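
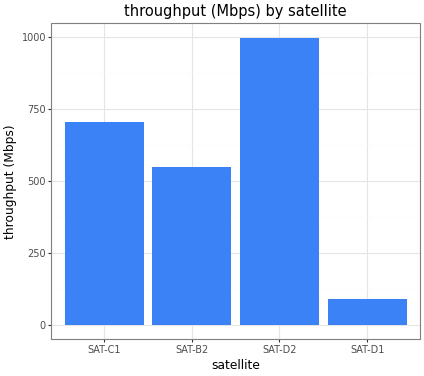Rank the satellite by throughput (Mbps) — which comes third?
SAT-B2

Top 4: SAT-D2 ≈ 1000, SAT-C1 ≈ 700, SAT-B2 ≈ 500, SAT-D1 ≈ 100.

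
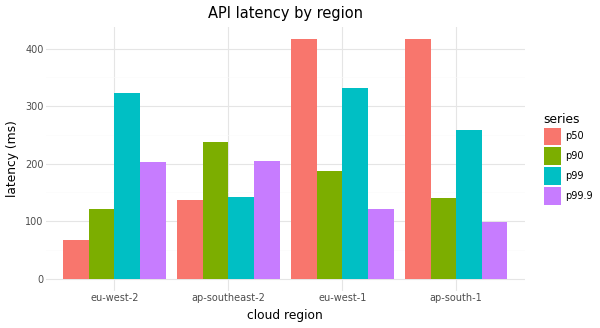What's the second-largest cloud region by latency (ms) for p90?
eu-west-1

Top 3 for p90: ap-southeast-2 ≈ 250, eu-west-1 ≈ 200, ap-south-1 ≈ 150.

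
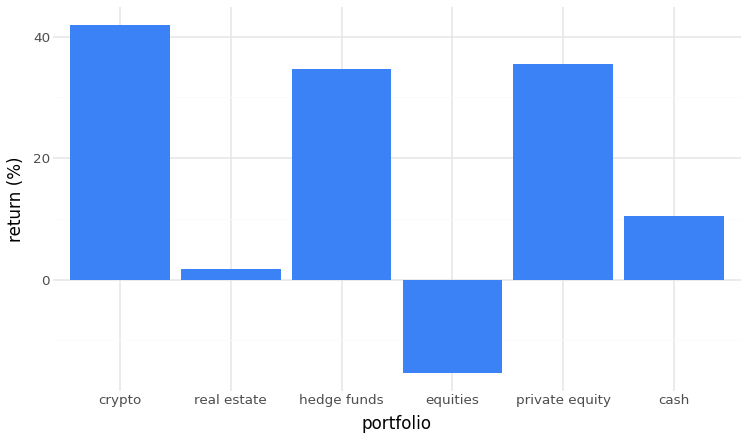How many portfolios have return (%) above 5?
4

Above 5: crypto, hedge funds, private equity, cash.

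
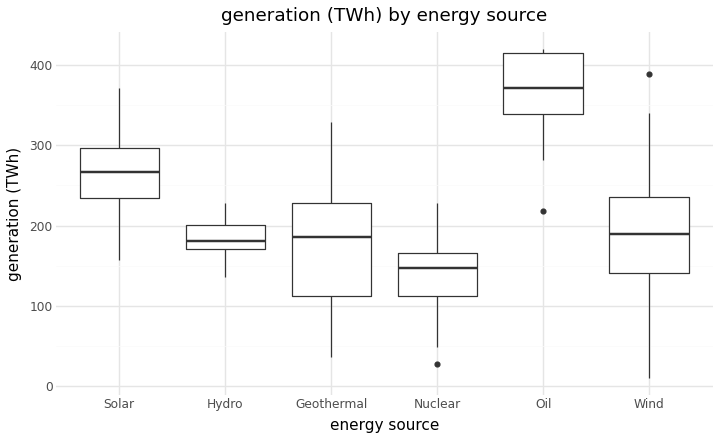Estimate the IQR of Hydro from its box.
≈ 25

Q3 ≈ 200, Q1 ≈ 175; IQR ≈ 25.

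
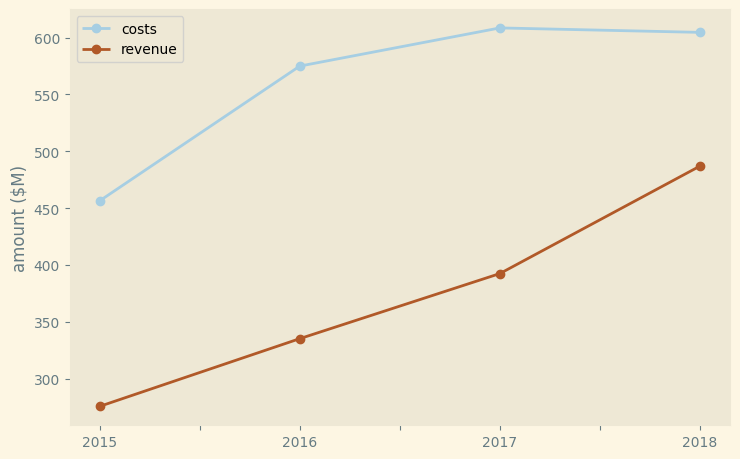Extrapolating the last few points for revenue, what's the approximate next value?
Last three: 350, 400, 500 → slope ≈ 75/step → next ≈ 575.

≈ 575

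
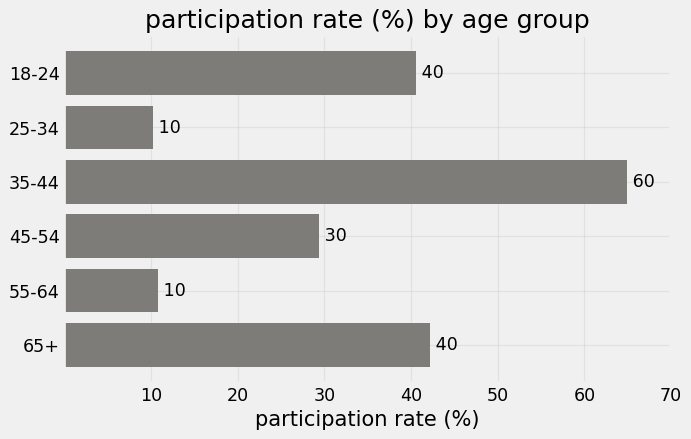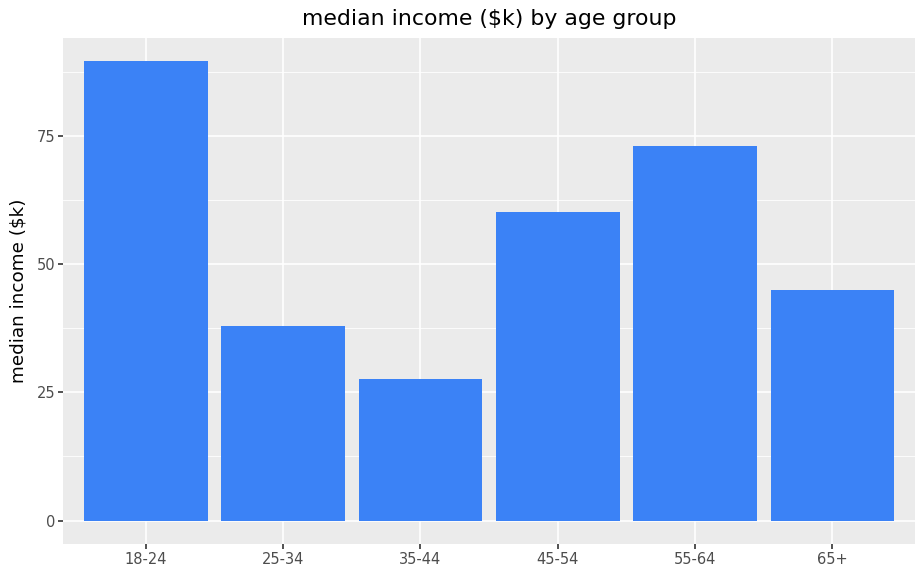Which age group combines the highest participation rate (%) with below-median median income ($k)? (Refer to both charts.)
35-44

Chart 2 median median income ($k) ≈ 50; below-median age groups: 25-34, 35-44, 65+. Among those, 35-44 has the highest participation rate (%) (≈ 60).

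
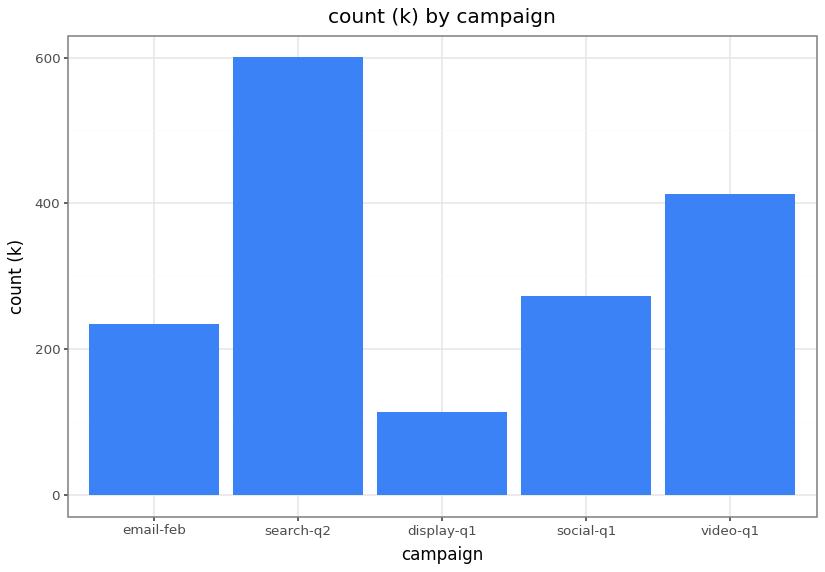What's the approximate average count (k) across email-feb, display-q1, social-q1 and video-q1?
≈ 250

(200 + 100 + 300 + 400) / 4 ≈ 250.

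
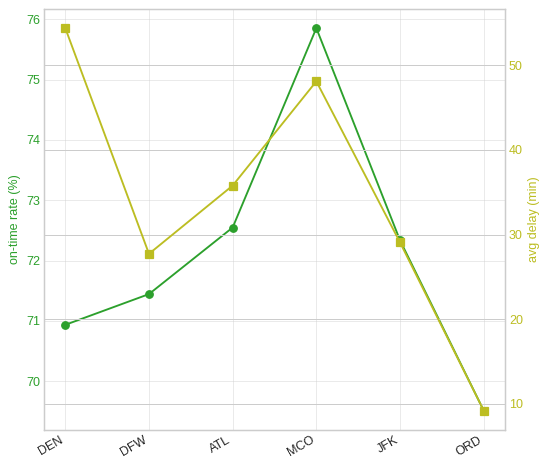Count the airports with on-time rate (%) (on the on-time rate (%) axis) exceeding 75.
1

Above 75: MCO.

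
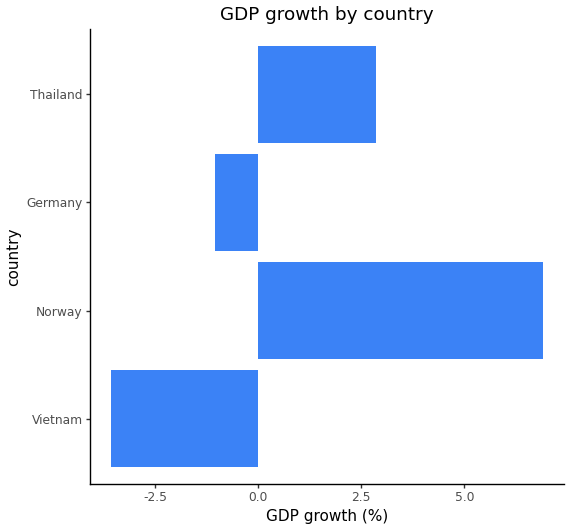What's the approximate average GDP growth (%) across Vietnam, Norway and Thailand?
≈ 2

(-4 + 7 + 3) / 3 ≈ 2.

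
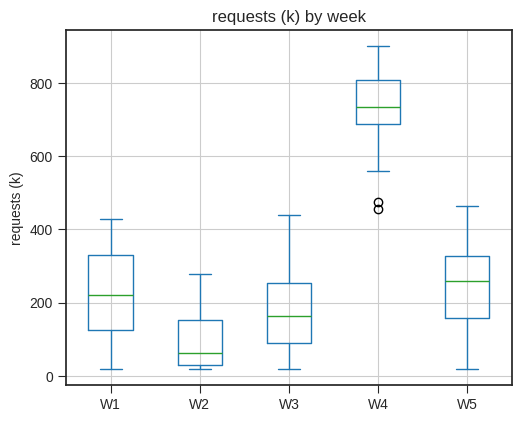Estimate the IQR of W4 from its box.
≈ 100

Q3 ≈ 800, Q1 ≈ 700; IQR ≈ 100.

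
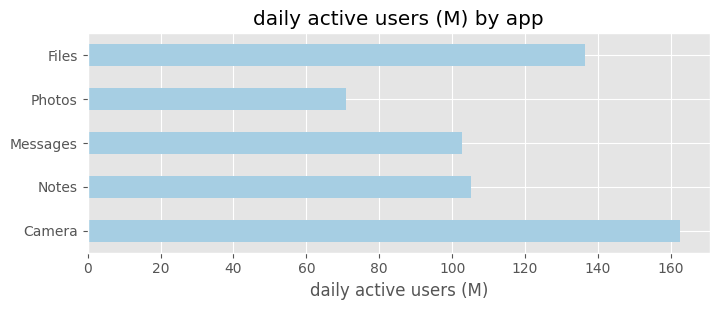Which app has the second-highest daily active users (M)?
Files

Top 3: Camera ≈ 160, Files ≈ 140, Notes ≈ 100.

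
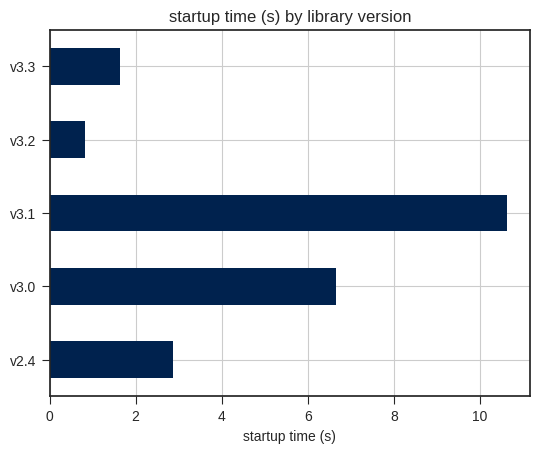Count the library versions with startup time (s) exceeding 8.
1

Above 8: v3.1.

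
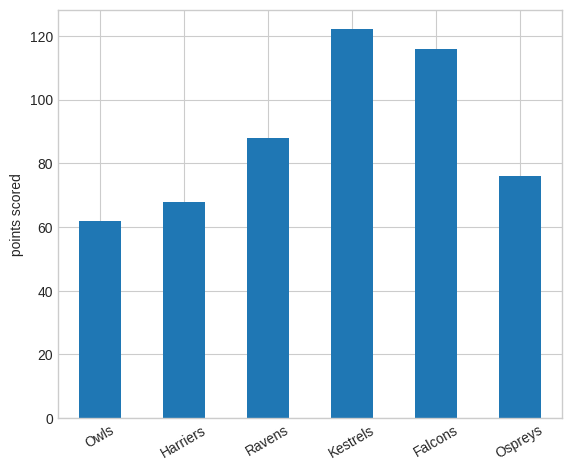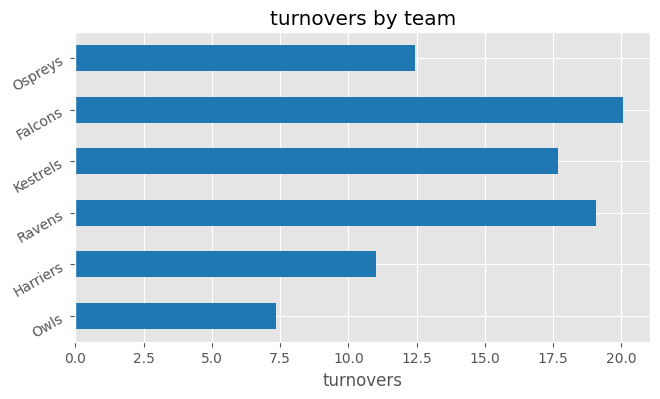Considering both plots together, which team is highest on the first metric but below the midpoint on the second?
Chart 2 median turnovers ≈ 16; below-median teams: Owls, Harriers, Ospreys. Among those, Ospreys has the highest points scored (≈ 80).

Ospreys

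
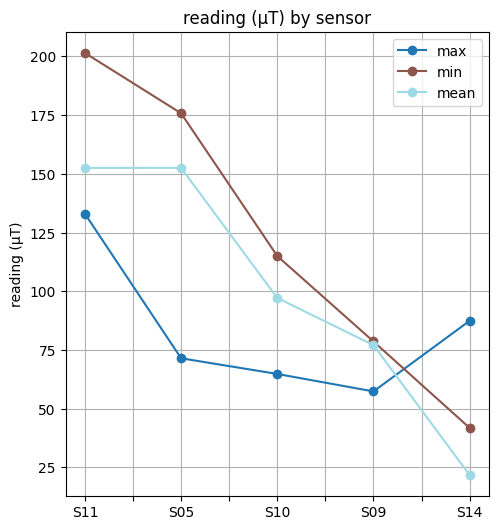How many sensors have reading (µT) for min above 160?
2

Above 160: S11, S05.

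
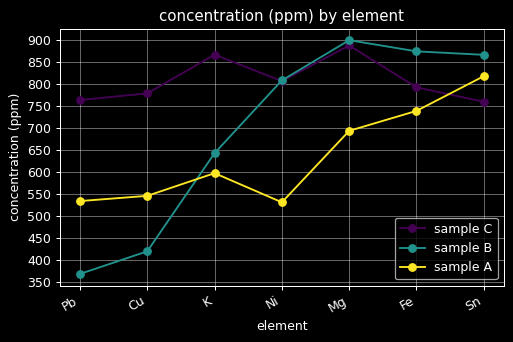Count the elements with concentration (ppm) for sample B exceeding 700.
Above 700: Ni, Mg, Fe, Sn.

4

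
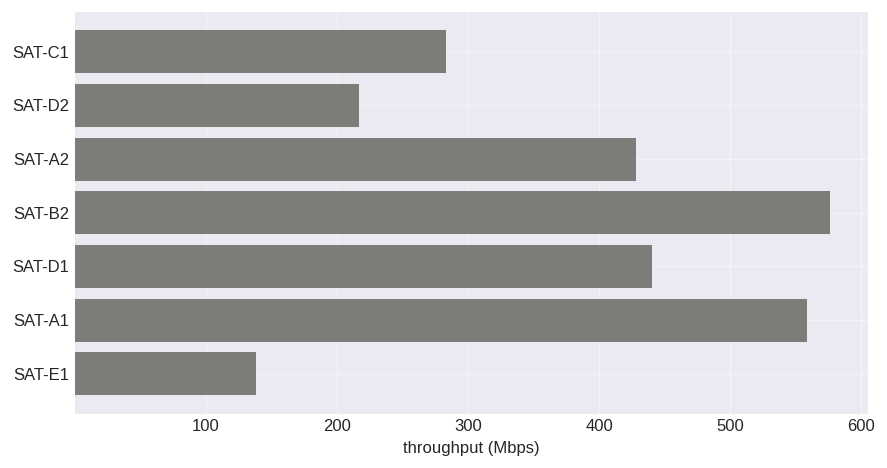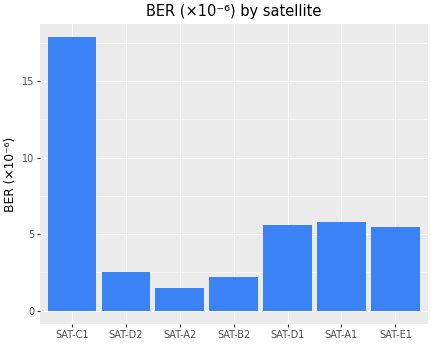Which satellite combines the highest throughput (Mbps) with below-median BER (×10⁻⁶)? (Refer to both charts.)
SAT-B2

Chart 2 median BER (×10⁻⁶) ≈ 6; below-median satellites: SAT-D2, SAT-A2, SAT-B2. Among those, SAT-B2 has the highest throughput (Mbps) (≈ 600).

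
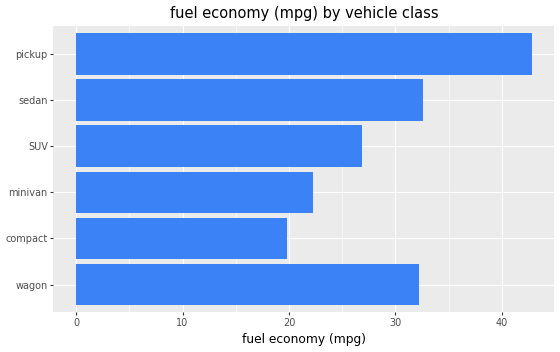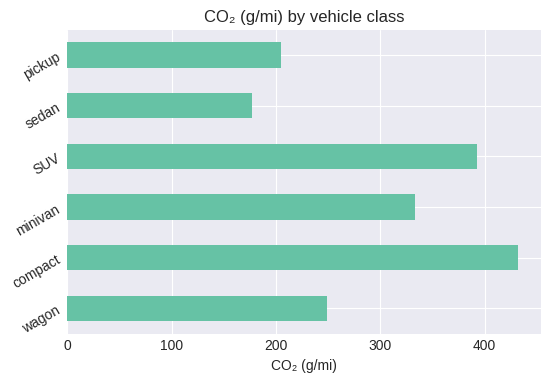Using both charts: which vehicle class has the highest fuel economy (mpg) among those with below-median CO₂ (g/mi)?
pickup

Chart 2 median CO₂ (g/mi) ≈ 300; below-median vehicle classes: wagon, sedan, pickup. Among those, pickup has the highest fuel economy (mpg) (≈ 45).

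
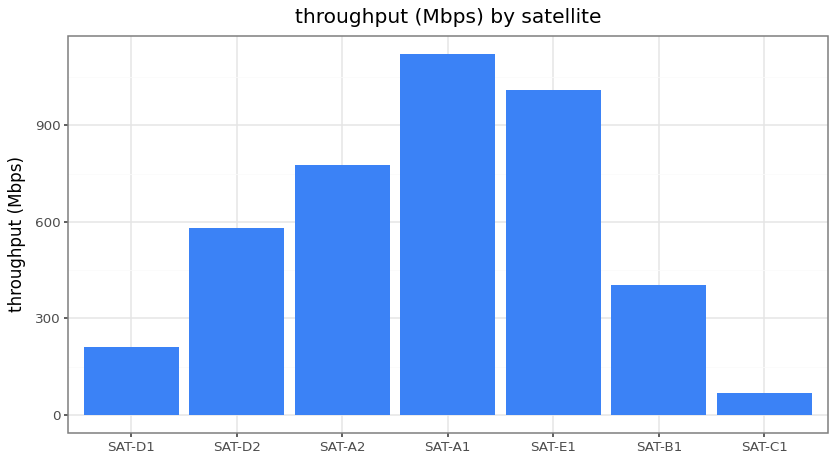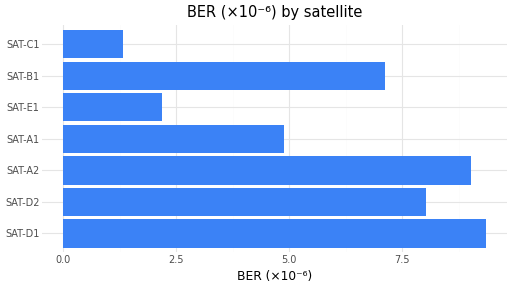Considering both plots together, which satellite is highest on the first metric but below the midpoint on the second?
Chart 2 median BER (×10⁻⁶) ≈ 7; below-median satellites: SAT-A1, SAT-E1, SAT-C1. Among those, SAT-A1 has the highest throughput (Mbps) (≈ 1200).

SAT-A1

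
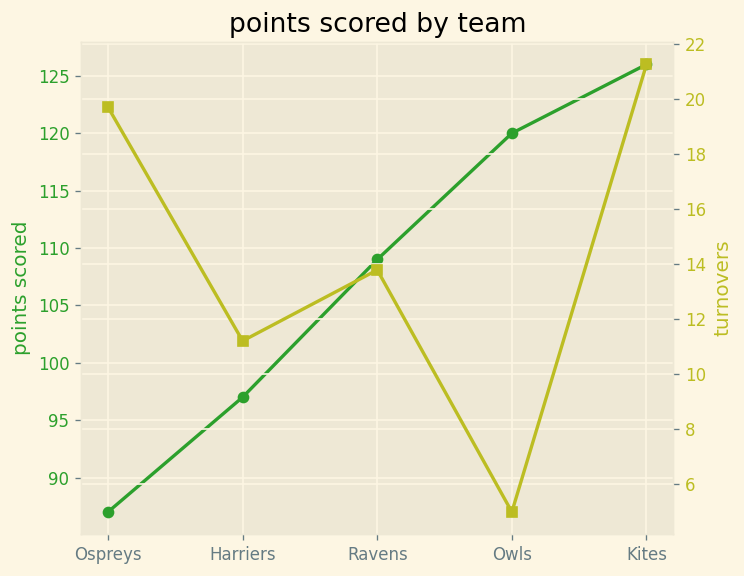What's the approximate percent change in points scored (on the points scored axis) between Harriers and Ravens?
≈ +15.8%

Harriers ≈ 95, Ravens ≈ 110; (110 − 95) / 95 ≈ +15.8%.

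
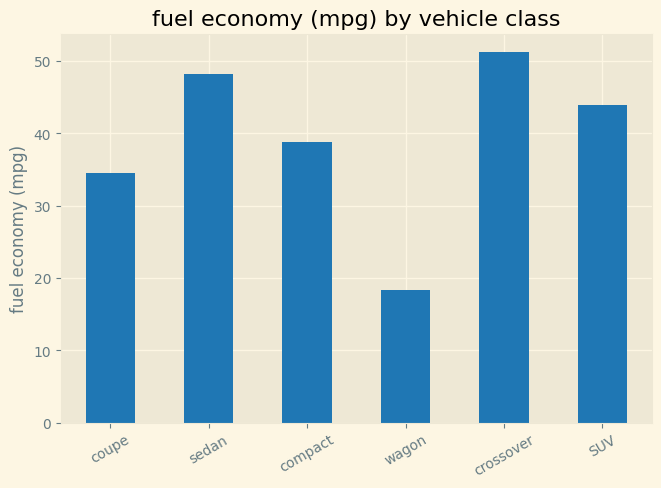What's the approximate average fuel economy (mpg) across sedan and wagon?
≈ 35

(50 + 20) / 2 ≈ 35.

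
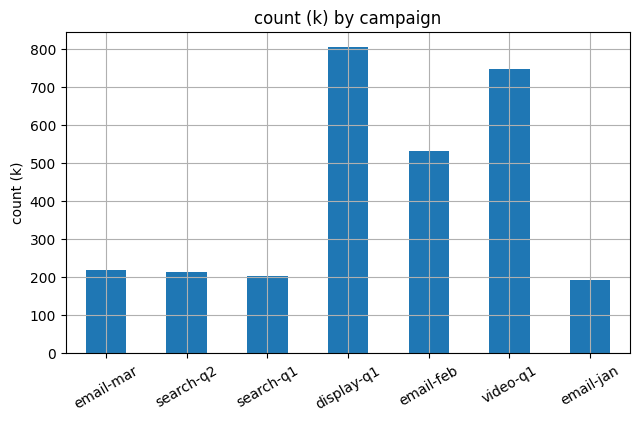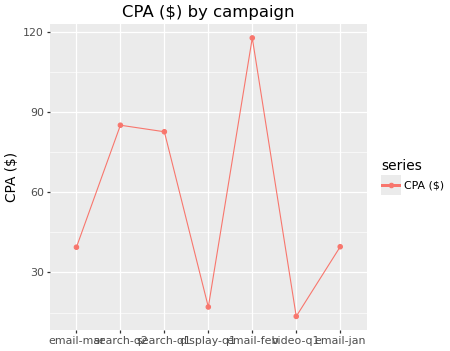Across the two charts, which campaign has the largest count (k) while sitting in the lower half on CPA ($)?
display-q1

Chart 2 median CPA ($) ≈ 40; below-median campaigns: email-mar, display-q1, video-q1. Among those, display-q1 has the highest count (k) (≈ 800).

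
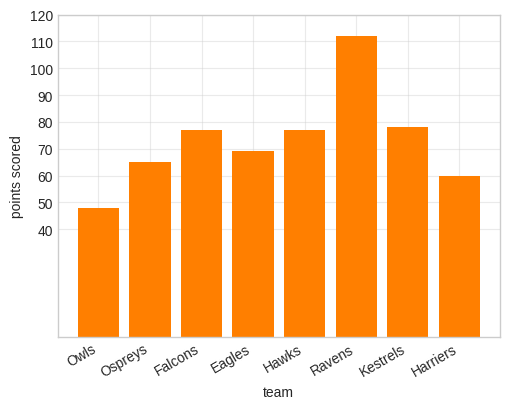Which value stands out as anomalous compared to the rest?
Ravens

Ravens ≈ 110; the rest sit between ≈ 50 and ≈ 80.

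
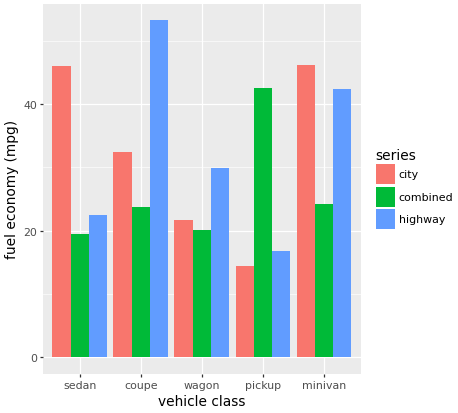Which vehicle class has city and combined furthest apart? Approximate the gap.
pickup, ≈ 30 mpg

pickup: city ≈ 15, combined ≈ 45 → gap ≈ 30. Next-largest (sedan) is only ≈ 25.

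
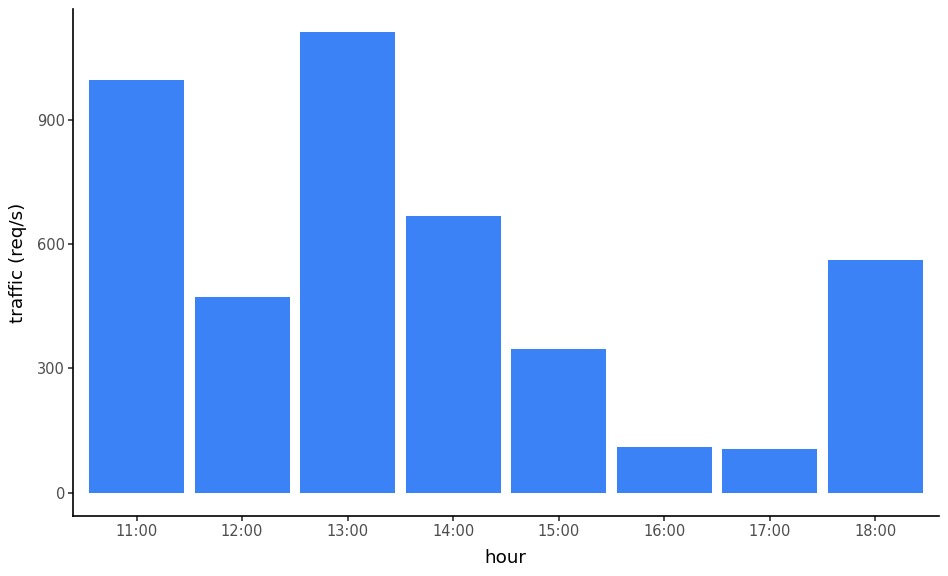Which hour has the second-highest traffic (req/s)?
Top 3: 13:00 ≈ 1100, 11:00 ≈ 1000, 14:00 ≈ 700.

11:00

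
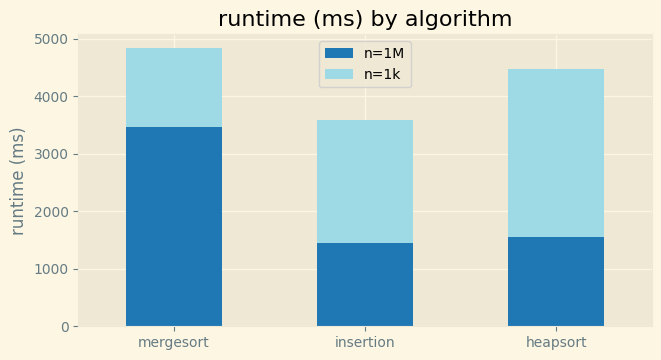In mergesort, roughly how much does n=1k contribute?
n=1k top ≈ 5000, bottom ≈ 3500; segment ≈ 1500.

≈ 1500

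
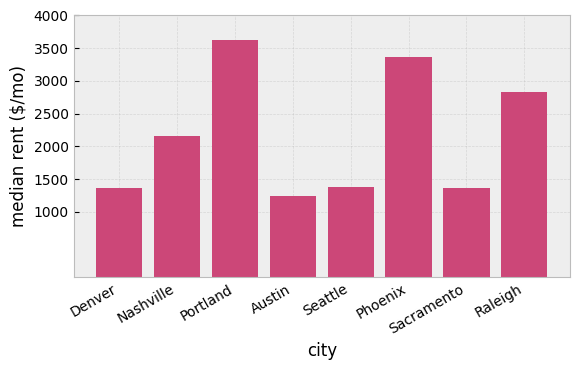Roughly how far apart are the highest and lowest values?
Max Portland ≈ 3500, min Austin ≈ 1000; range ≈ 2500.

≈ 2500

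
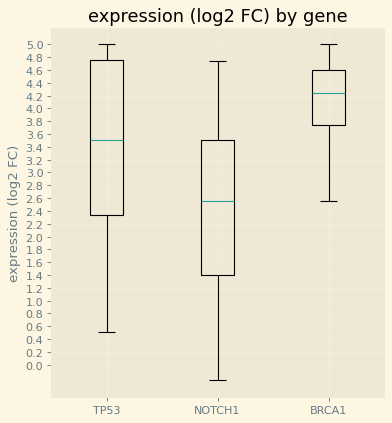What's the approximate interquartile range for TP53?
Q3 ≈ 4.8, Q1 ≈ 2.4; IQR ≈ 2.4.

≈ 2.4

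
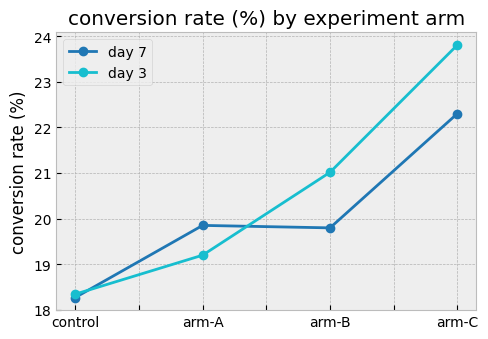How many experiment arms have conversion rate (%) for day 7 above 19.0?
Above 19.0: arm-A, arm-B, arm-C.

3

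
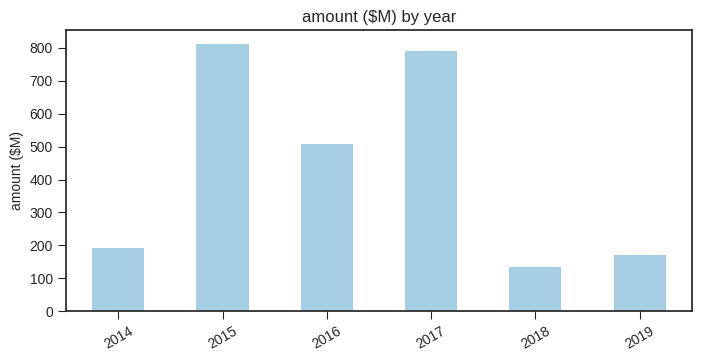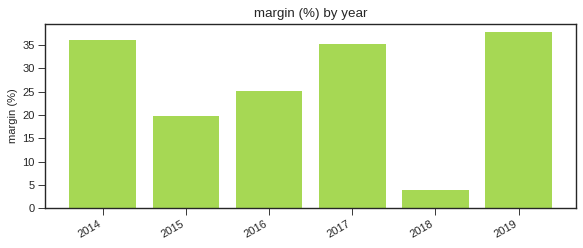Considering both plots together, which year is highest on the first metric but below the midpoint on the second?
Chart 2 median margin (%) ≈ 30; below-median years: 2015, 2016, 2018. Among those, 2015 has the highest amount ($M) (≈ 800).

2015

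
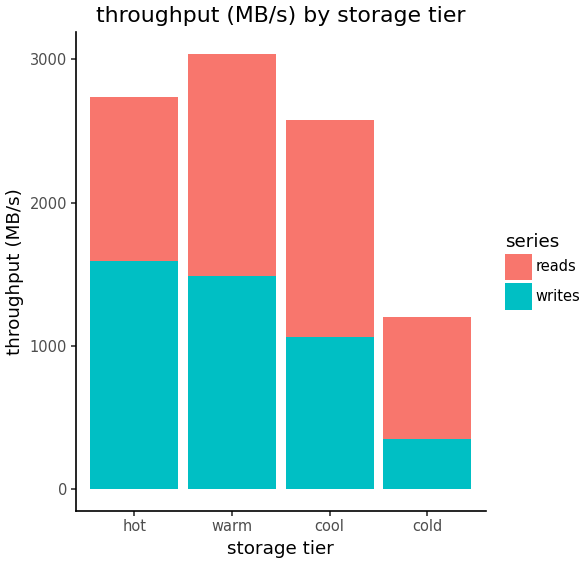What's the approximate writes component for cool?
writes top ≈ 1000, bottom ≈ 0; segment ≈ 1000.

≈ 1000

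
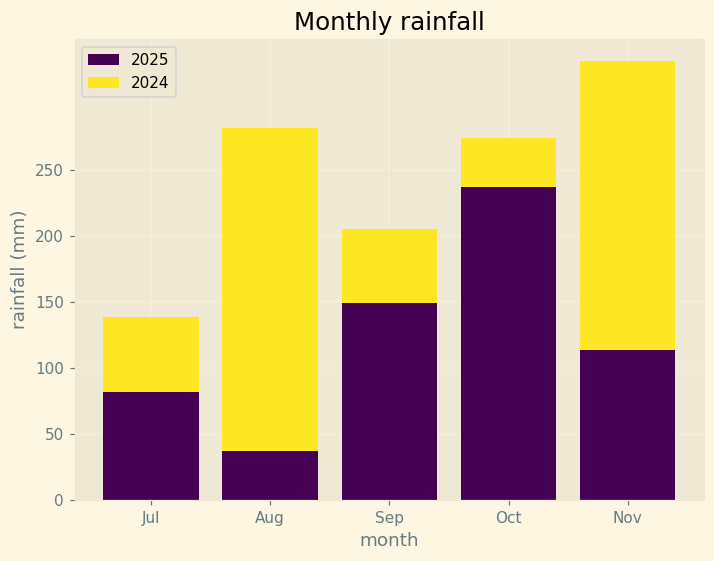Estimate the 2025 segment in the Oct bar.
≈ 250

2025 top ≈ 250, bottom ≈ 0; segment ≈ 250.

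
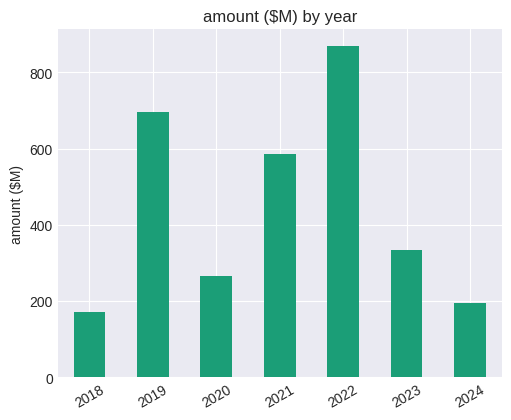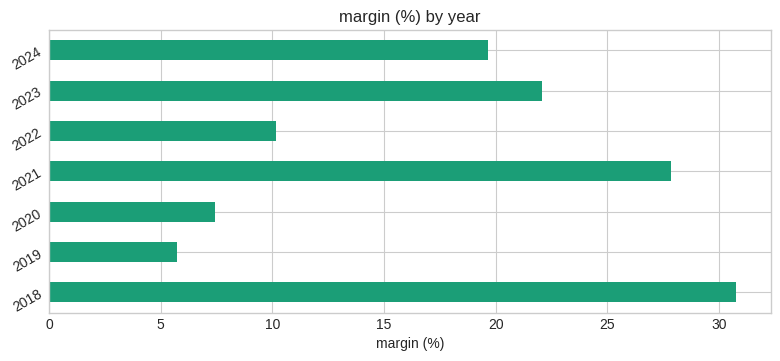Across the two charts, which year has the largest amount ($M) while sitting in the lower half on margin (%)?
Chart 2 median margin (%) ≈ 20; below-median years: 2019, 2020, 2022. Among those, 2022 has the highest amount ($M) (≈ 900).

2022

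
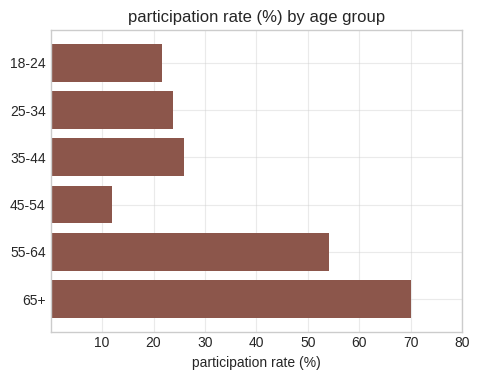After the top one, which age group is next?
Top 3: 65+ ≈ 70, 55-64 ≈ 50, 35-44 ≈ 30.

55-64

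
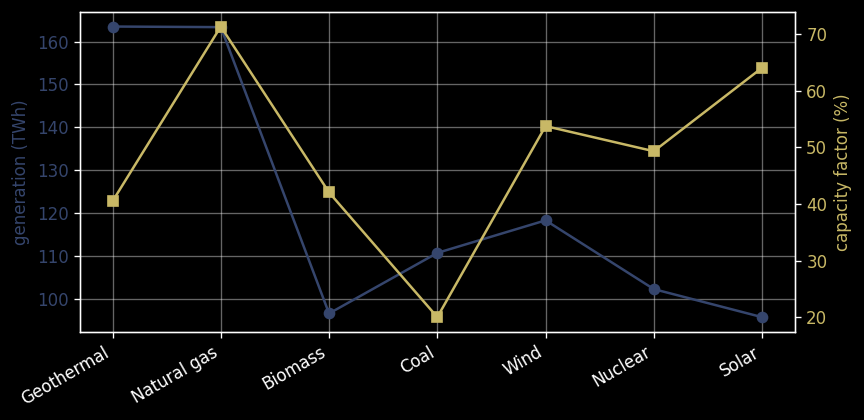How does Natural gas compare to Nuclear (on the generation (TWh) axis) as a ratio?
≈ 1.6×

Natural gas ≈ 160, Nuclear ≈ 100; 160/100 ≈ 1.6.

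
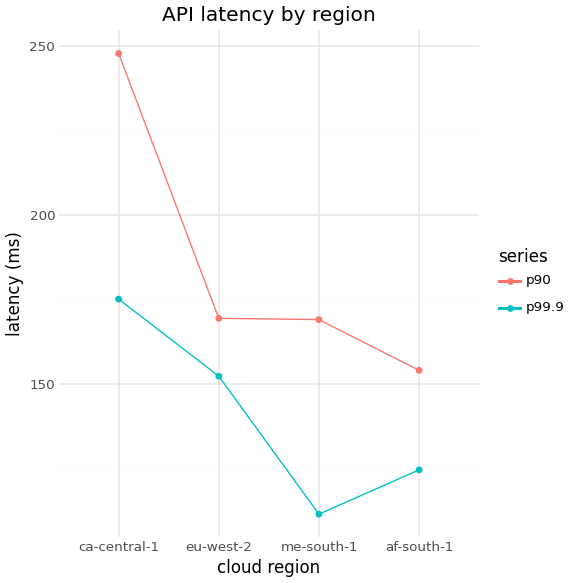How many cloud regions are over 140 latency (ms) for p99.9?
Above 140: ca-central-1, eu-west-2.

2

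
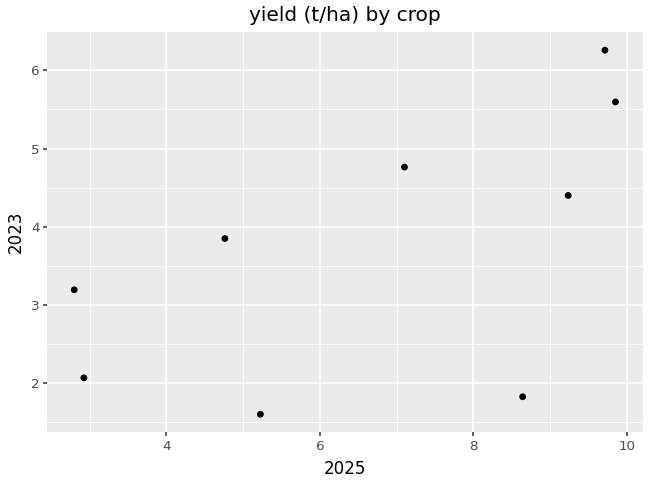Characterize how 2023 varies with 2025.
Points are positively correlated; moderate (|r| ≈ 0.6).

positive, moderate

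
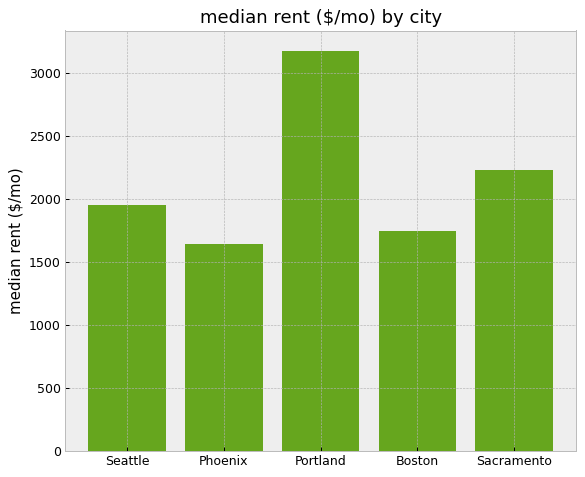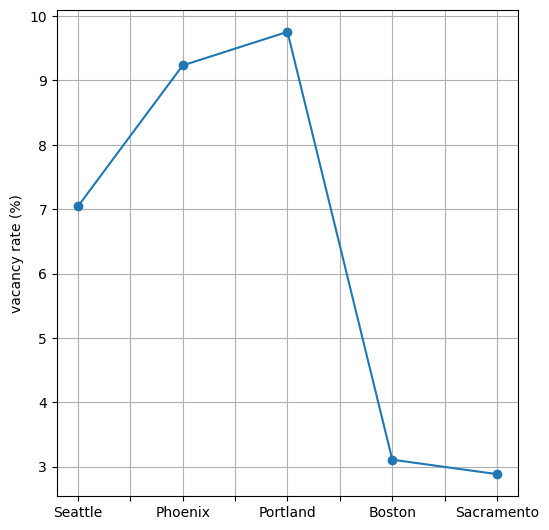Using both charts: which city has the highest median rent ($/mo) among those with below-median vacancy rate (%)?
Chart 2 median vacancy rate (%) ≈ 7; below-median cities: Boston, Sacramento. Among those, Sacramento has the highest median rent ($/mo) (≈ 2000).

Sacramento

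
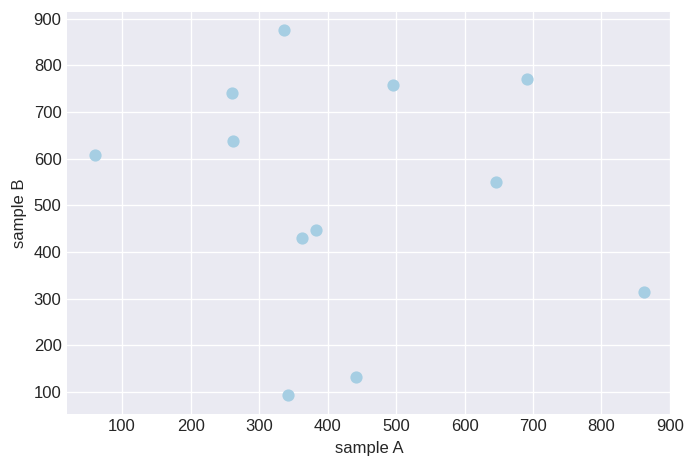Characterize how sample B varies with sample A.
no clear correlation

Points are roughly uncorrelated; weak (|r| ≈ 0.1).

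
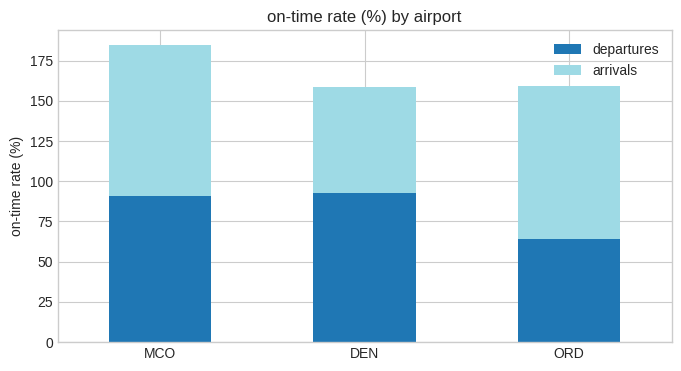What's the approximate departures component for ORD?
departures top ≈ 60, bottom ≈ 0; segment ≈ 60.

≈ 60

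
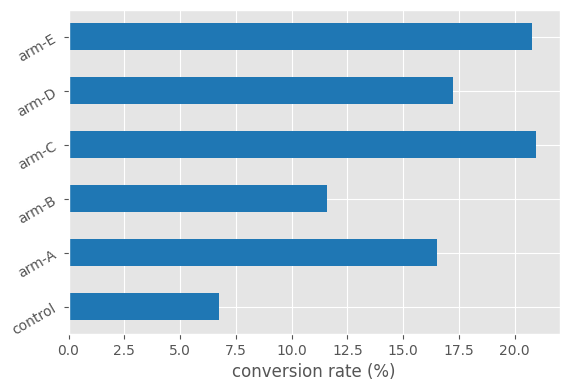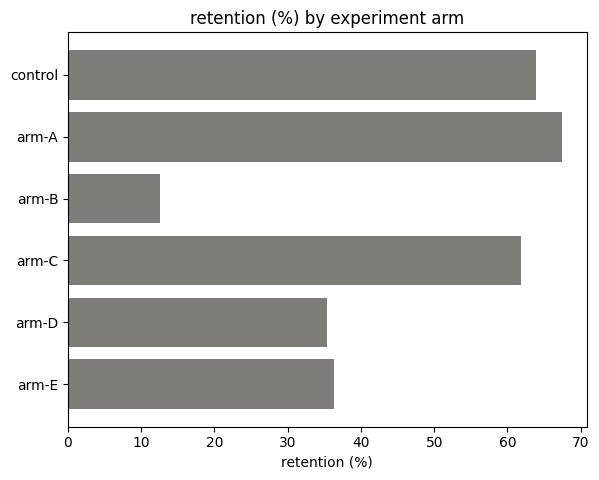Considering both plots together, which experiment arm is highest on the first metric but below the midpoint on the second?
Chart 2 median retention (%) ≈ 50; below-median experiment arms: arm-B, arm-D, arm-E. Among those, arm-E has the highest conversion rate (%) (≈ 20).

arm-E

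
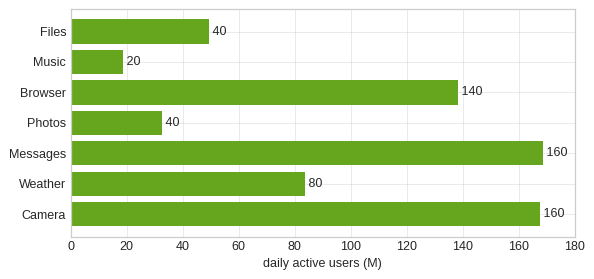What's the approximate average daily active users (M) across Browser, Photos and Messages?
(140 + 40 + 160) / 3 ≈ 113.

≈ 113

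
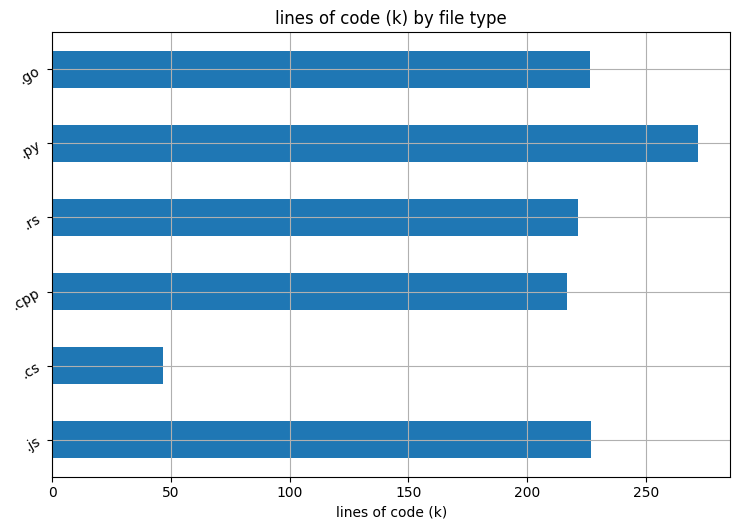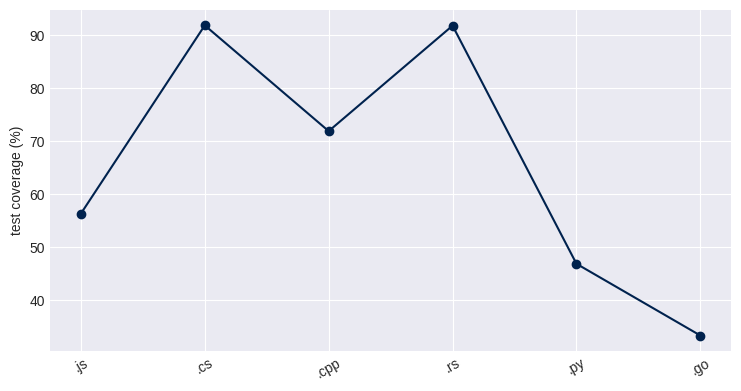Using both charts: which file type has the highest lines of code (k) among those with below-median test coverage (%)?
Chart 2 median test coverage (%) ≈ 60; below-median file types: .js, .py, .go. Among those, .py has the highest lines of code (k) (≈ 275).

.py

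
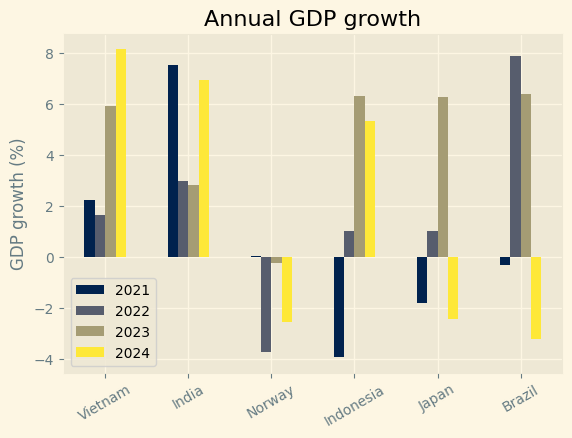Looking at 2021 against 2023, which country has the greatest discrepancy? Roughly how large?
Indonesia: 2021 ≈ -4, 2023 ≈ 6 → gap ≈ 10. Next-largest (Japan) is only ≈ 8.

Indonesia, ≈ 10 %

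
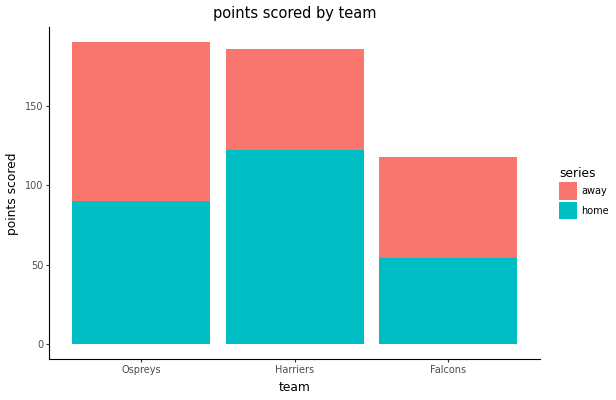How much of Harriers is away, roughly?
away top ≈ 180, bottom ≈ 120; segment ≈ 60.

≈ 60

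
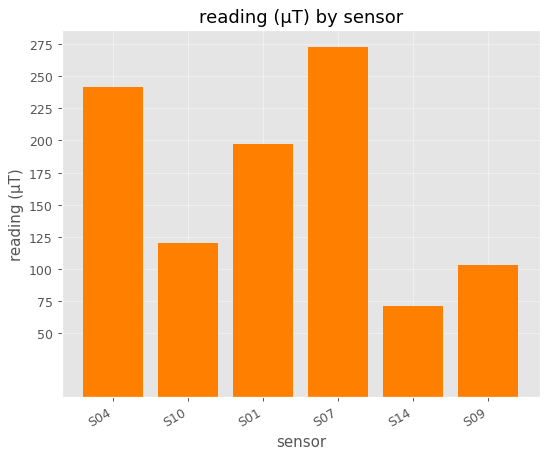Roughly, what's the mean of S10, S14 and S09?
≈ 100

(125 + 75 + 100) / 3 ≈ 100.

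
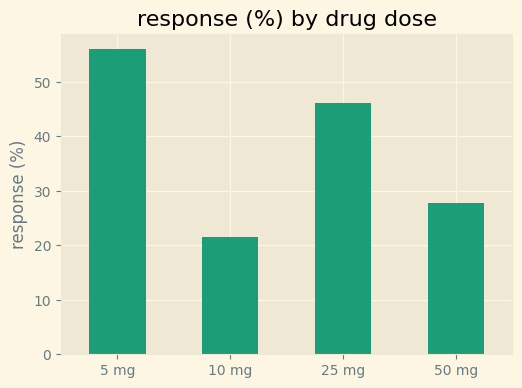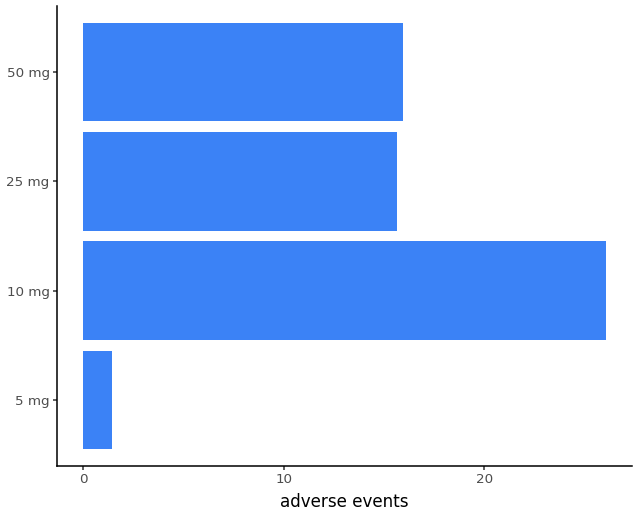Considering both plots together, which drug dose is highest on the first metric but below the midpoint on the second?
5 mg

Chart 2 median adverse events ≈ 15; below-median drug doses: 5 mg, 25 mg. Among those, 5 mg has the highest response (%) (≈ 60).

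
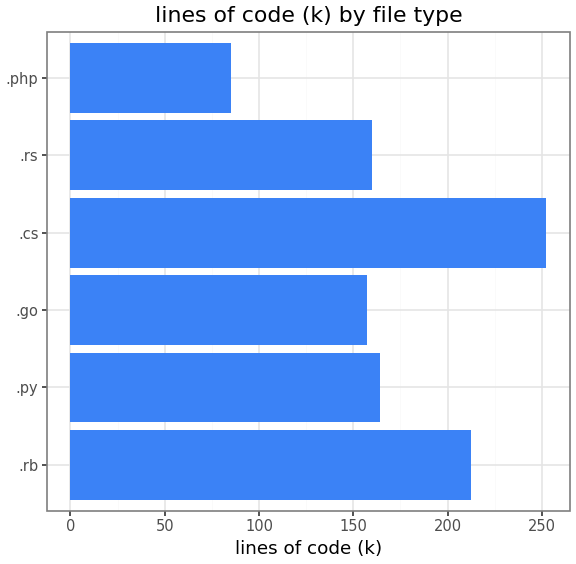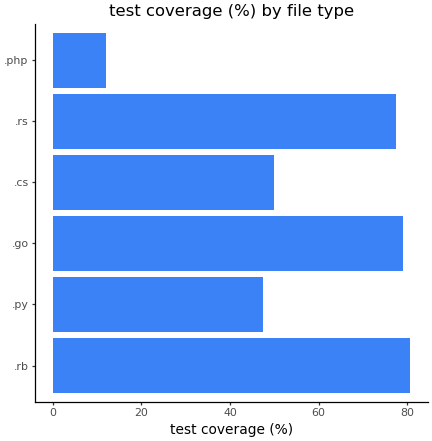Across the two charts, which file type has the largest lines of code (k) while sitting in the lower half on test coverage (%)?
Chart 2 median test coverage (%) ≈ 60; below-median file types: .py, .cs, .php. Among those, .cs has the highest lines of code (k) (≈ 250).

.cs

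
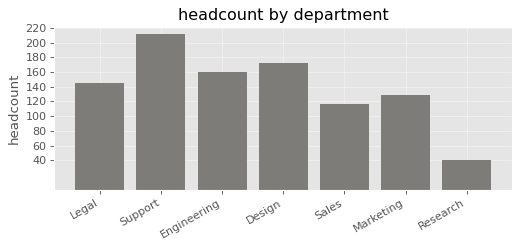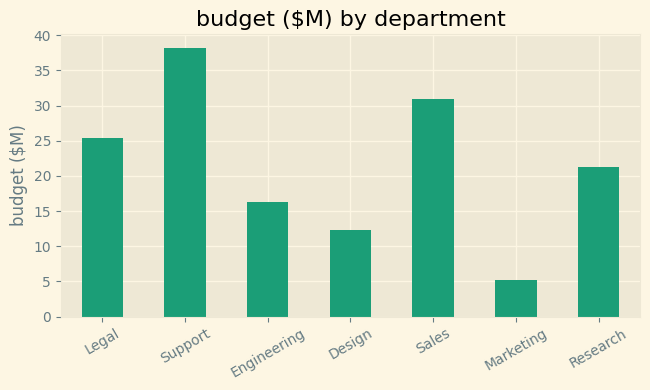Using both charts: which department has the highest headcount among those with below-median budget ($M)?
Design

Chart 2 median budget ($M) ≈ 20; below-median departments: Engineering, Design, Marketing. Among those, Design has the highest headcount (≈ 180).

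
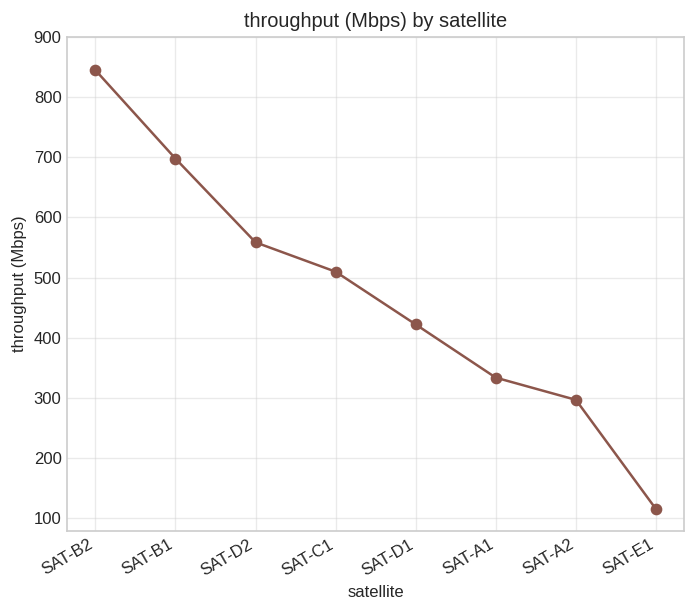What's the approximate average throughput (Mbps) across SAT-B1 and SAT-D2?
(700 + 600) / 2 ≈ 650.

≈ 650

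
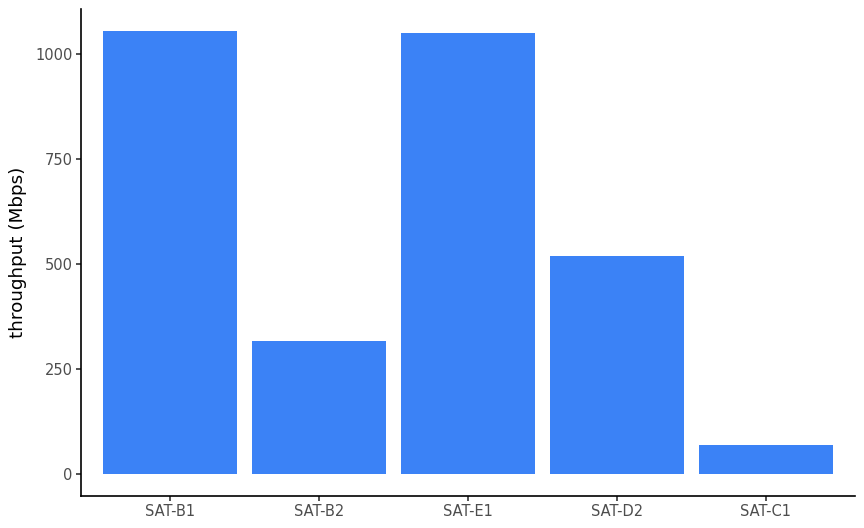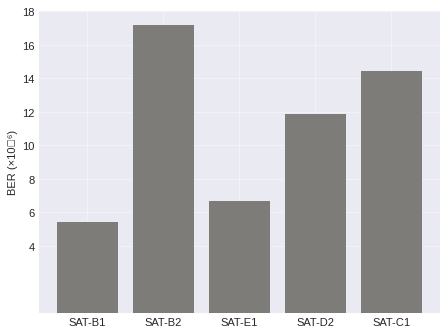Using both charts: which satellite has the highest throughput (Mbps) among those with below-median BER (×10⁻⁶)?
SAT-B1

Chart 2 median BER (×10⁻⁶) ≈ 12; below-median satellites: SAT-B1, SAT-E1. Among those, SAT-B1 has the highest throughput (Mbps) (≈ 1100).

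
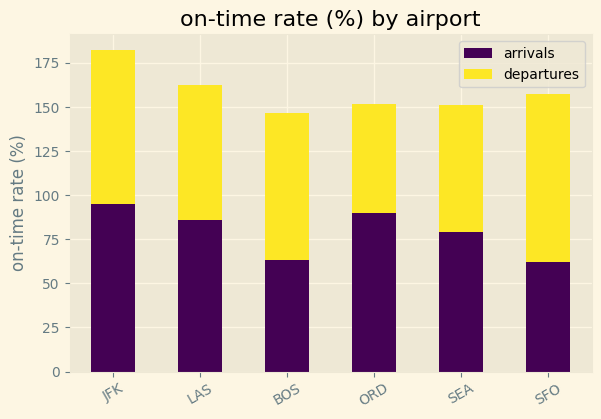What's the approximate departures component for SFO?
≈ 100

departures top ≈ 160, bottom ≈ 60; segment ≈ 100.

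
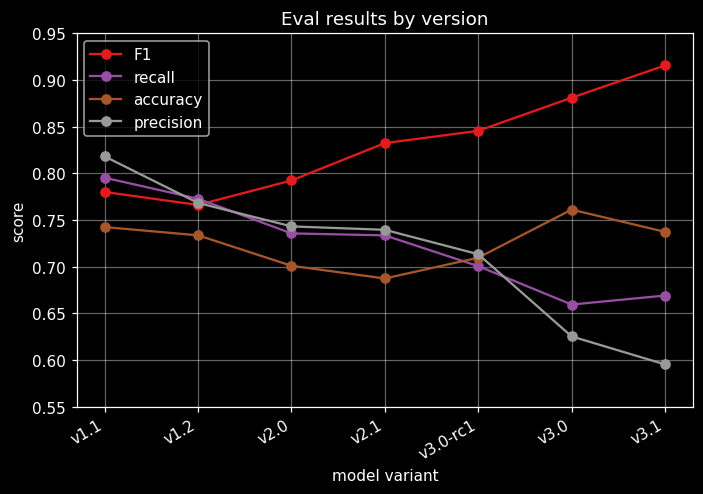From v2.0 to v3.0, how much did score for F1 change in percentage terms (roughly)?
v2.0 ≈ 0.80, v3.0 ≈ 0.90; (0.90 − 0.80) / 0.80 ≈ +12.5%.

≈ +12.5%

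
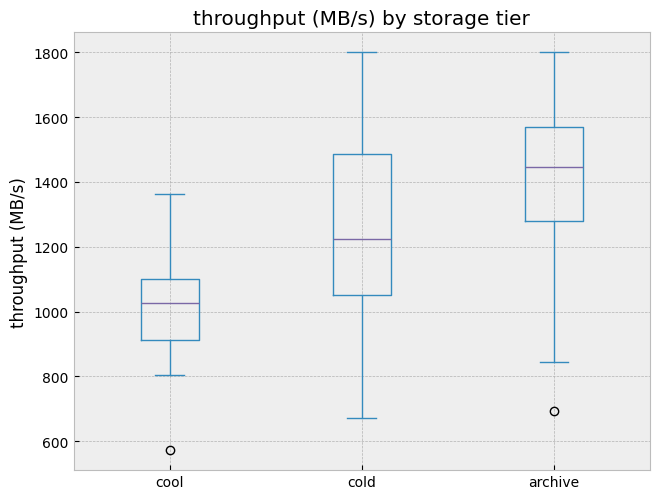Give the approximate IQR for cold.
Q3 ≈ 1500, Q1 ≈ 1050; IQR ≈ 450.

≈ 450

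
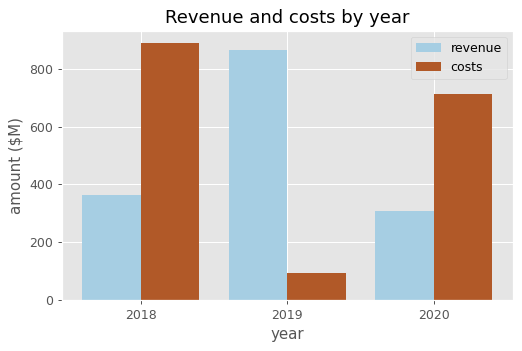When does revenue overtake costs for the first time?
2018: revenue ≈ 400 vs costs ≈ 900 (not yet); 2019: revenue ≈ 900 vs costs ≈ 100 (first crossover).

2019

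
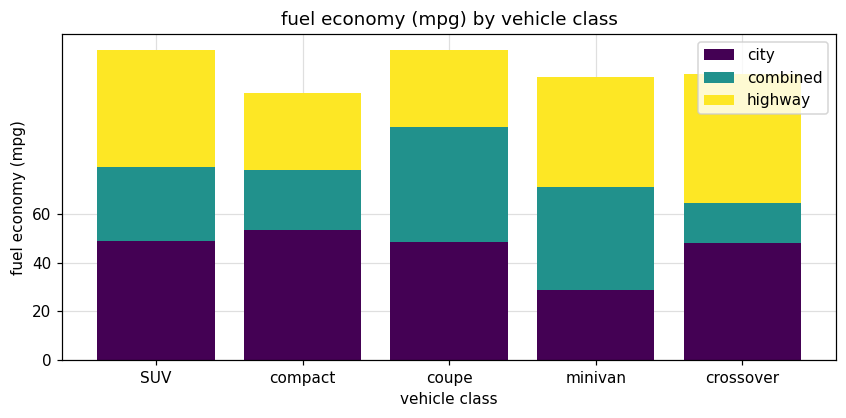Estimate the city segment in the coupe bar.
≈ 40

city top ≈ 40, bottom ≈ 0; segment ≈ 40.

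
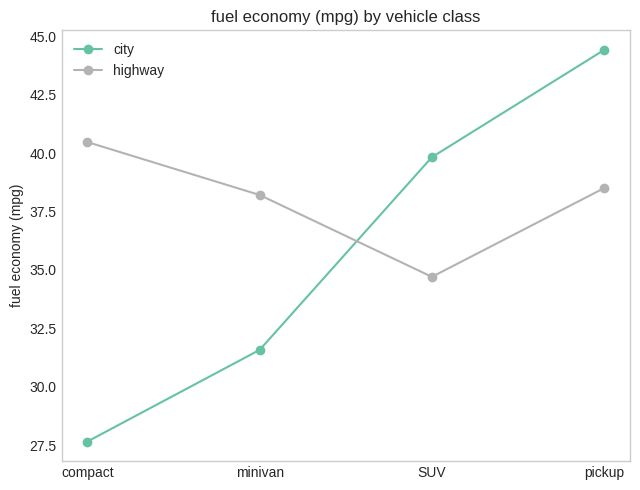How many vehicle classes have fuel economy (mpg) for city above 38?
Above 38: SUV, pickup.

2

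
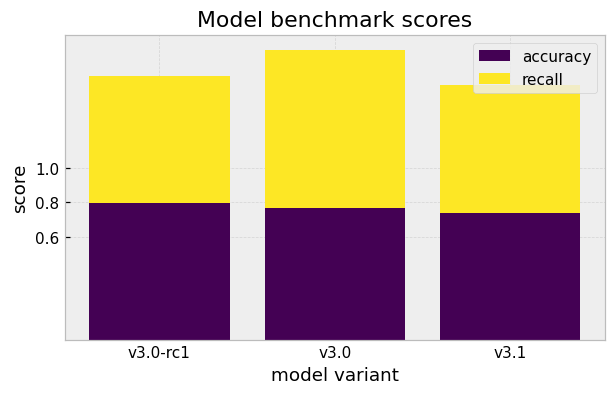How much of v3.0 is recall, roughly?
≈ 0.8

recall top ≈ 1.6, bottom ≈ 0.8; segment ≈ 0.8.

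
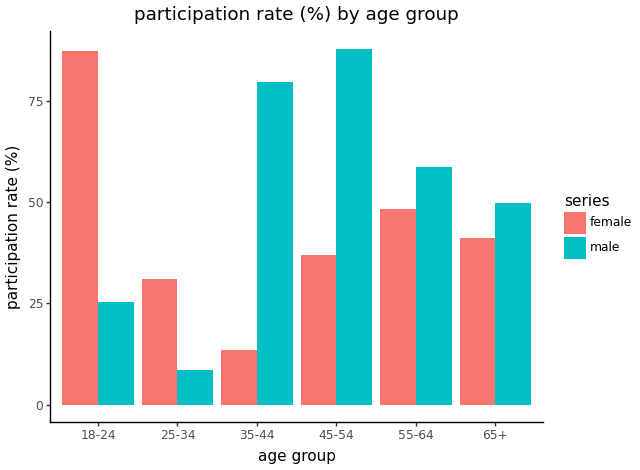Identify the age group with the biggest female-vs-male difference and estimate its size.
35-44, ≈ 70 %

35-44: female ≈ 10, male ≈ 80 → gap ≈ 70. Next-largest (18-24) is only ≈ 60.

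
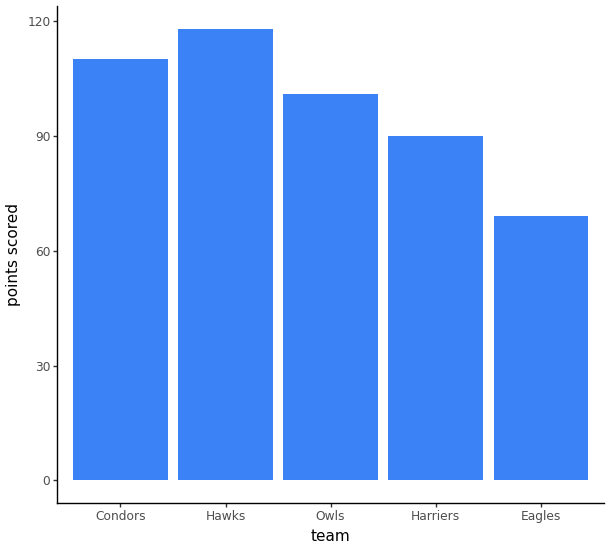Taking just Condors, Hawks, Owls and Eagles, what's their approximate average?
≈ 100

(110 + 120 + 100 + 70) / 4 ≈ 100.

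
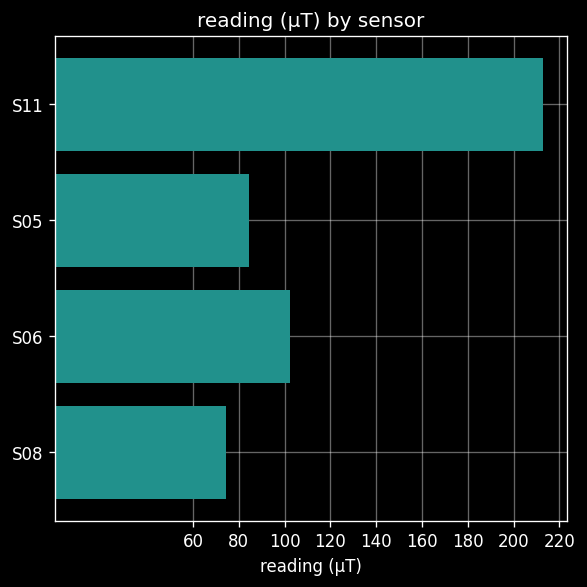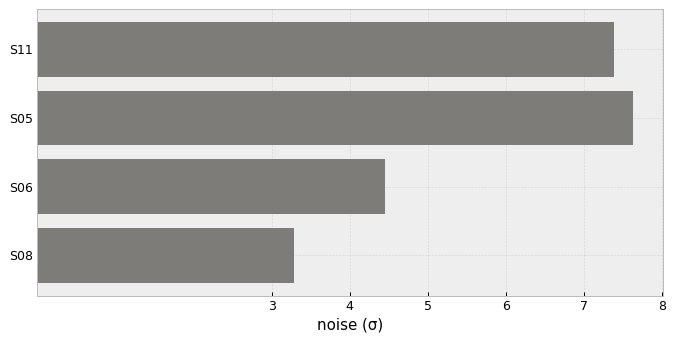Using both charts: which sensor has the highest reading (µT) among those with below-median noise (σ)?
Chart 2 median noise (σ) ≈ 6; below-median sensors: S06, S08. Among those, S06 has the highest reading (µT) (≈ 100).

S06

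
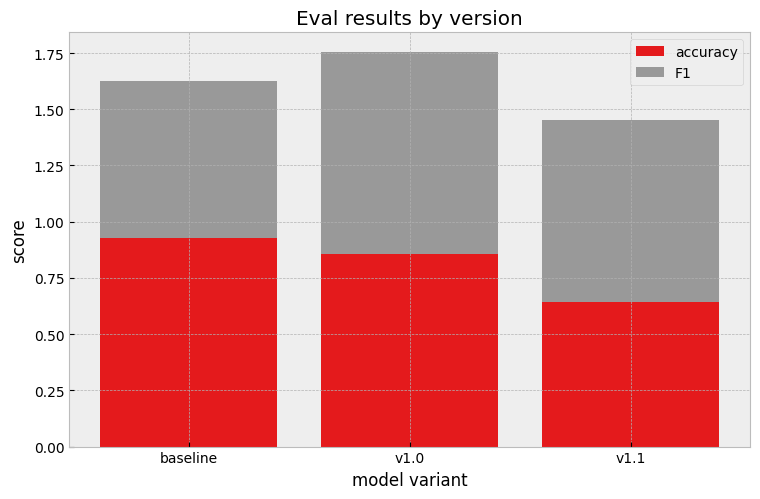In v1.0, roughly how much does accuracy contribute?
≈ 0.8

accuracy top ≈ 0.8, bottom ≈ 0.0; segment ≈ 0.8.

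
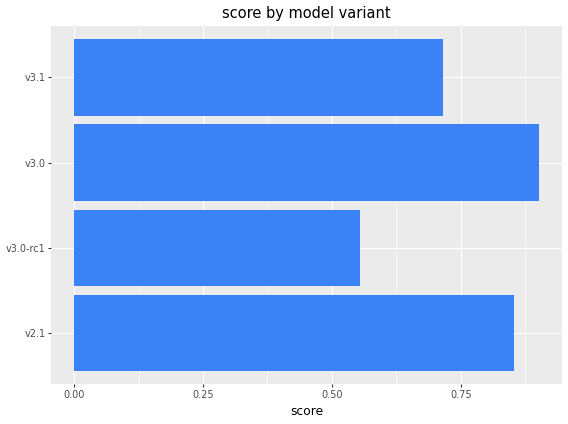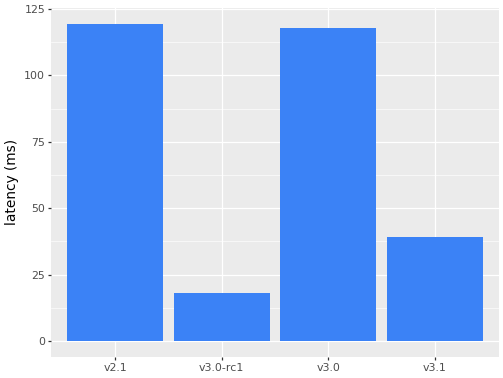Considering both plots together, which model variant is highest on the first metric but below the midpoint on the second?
v3.1

Chart 2 median latency (ms) ≈ 80; below-median model variants: v3.0-rc1, v3.1. Among those, v3.1 has the highest score (≈ 0.7).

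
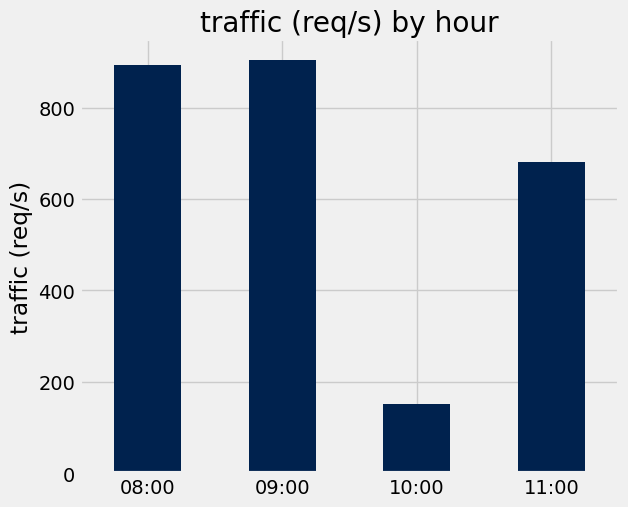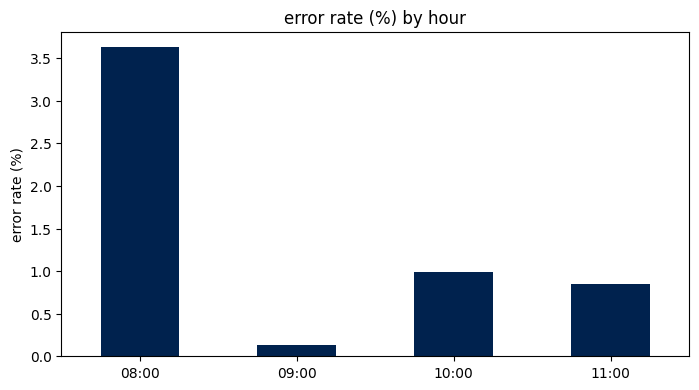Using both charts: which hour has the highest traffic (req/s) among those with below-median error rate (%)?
09:00

Chart 2 median error rate (%) ≈ 1; below-median hours: 09:00, 11:00. Among those, 09:00 has the highest traffic (req/s) (≈ 900).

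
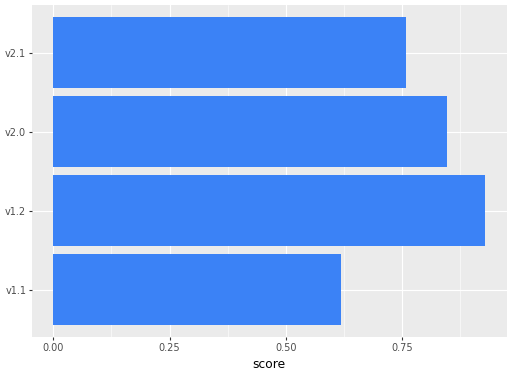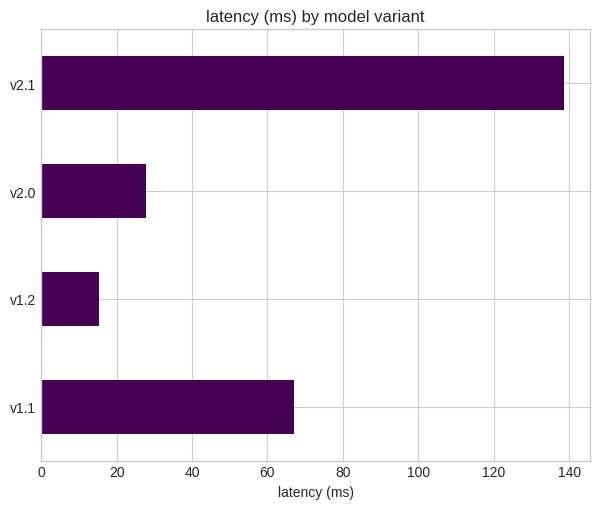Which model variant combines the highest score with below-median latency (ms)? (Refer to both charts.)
v1.2

Chart 2 median latency (ms) ≈ 40; below-median model variants: v1.2, v2.0. Among those, v1.2 has the highest score (≈ 0.9).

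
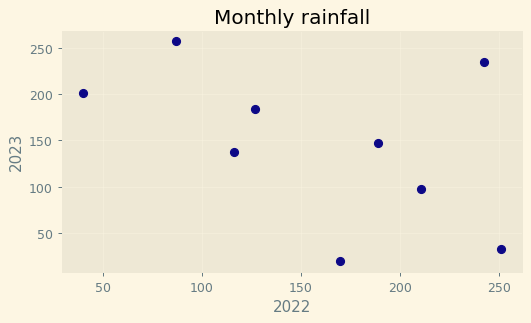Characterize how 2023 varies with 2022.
Points are negatively correlated; moderate (|r| ≈ 0.5).

negative, moderate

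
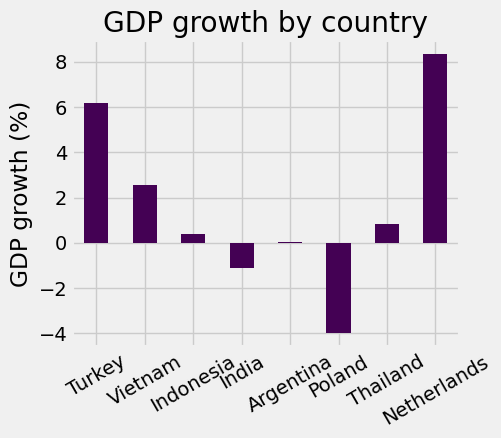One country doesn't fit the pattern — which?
Netherlands

Netherlands ≈ 8; the rest sit between ≈ -4 and ≈ 6.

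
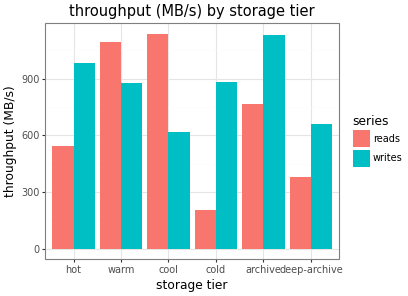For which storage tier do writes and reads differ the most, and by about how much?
cold: writes ≈ 900, reads ≈ 200 → gap ≈ 700. Next-largest (cool) is only ≈ 500.

cold, ≈ 700 MB/s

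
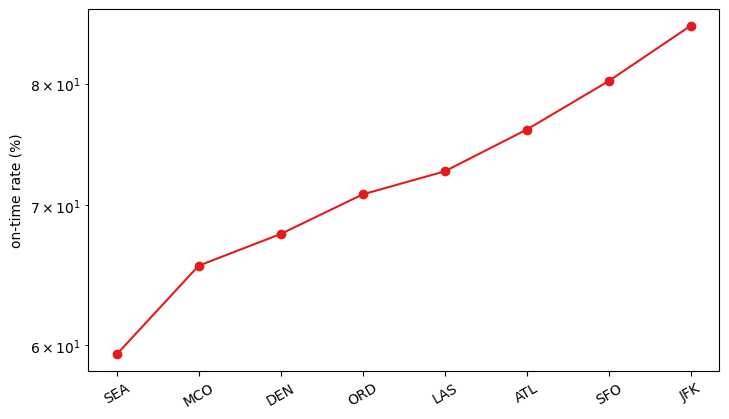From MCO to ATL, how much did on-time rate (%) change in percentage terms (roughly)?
MCO ≈ 65, ATL ≈ 75; (75 − 65) / 65 ≈ +15.4%.

≈ +15.4%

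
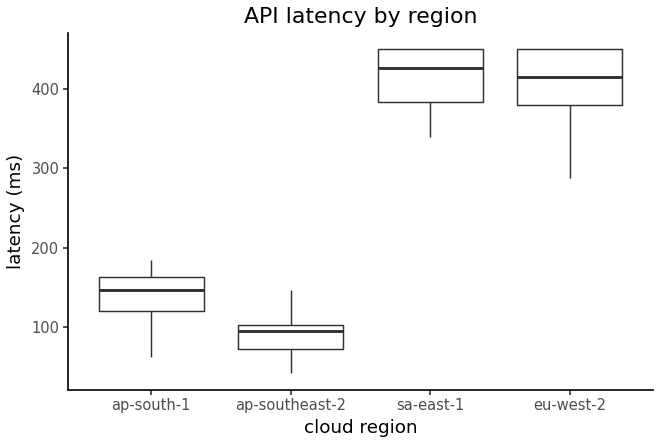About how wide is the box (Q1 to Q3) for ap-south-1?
Q3 ≈ 150, Q1 ≈ 100; IQR ≈ 50.

≈ 50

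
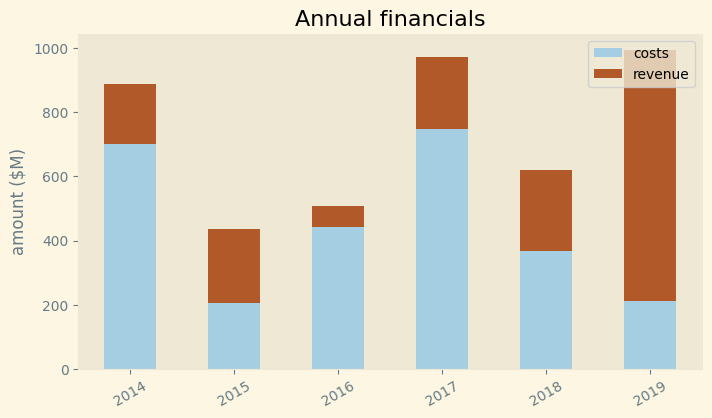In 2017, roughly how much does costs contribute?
costs top ≈ 700, bottom ≈ 0; segment ≈ 700.

≈ 700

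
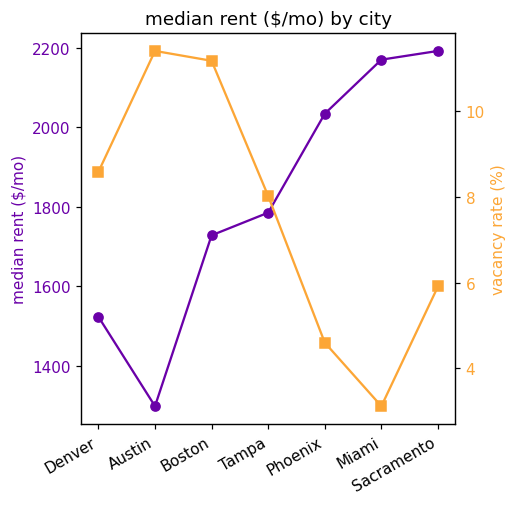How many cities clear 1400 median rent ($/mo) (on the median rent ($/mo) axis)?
6

Above 1400: Denver, Boston, Tampa, Phoenix, Miami, Sacramento.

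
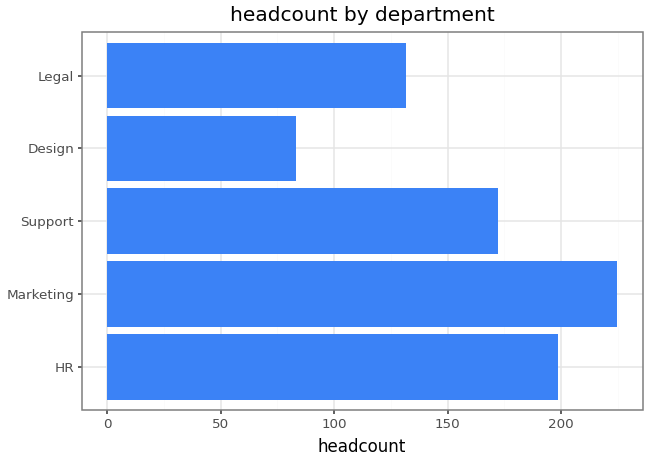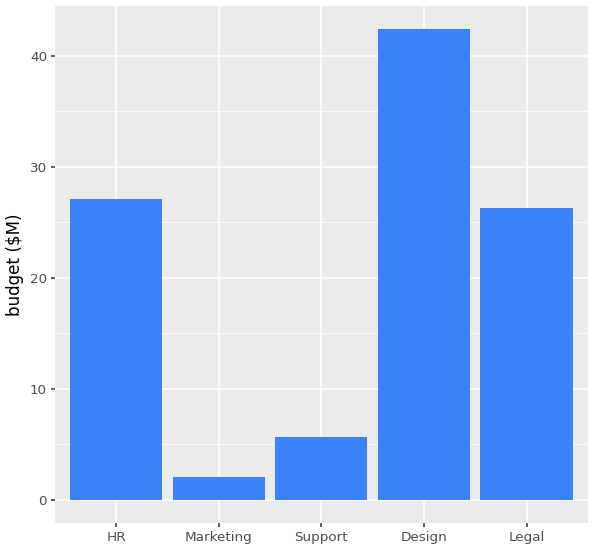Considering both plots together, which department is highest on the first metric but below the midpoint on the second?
Chart 2 median budget ($M) ≈ 25; below-median departments: Marketing, Support. Among those, Marketing has the highest headcount (≈ 225).

Marketing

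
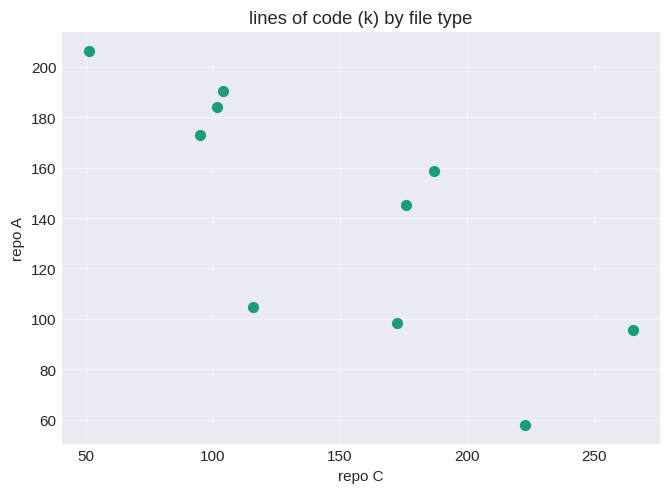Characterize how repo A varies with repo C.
negative, strong

Points are negatively correlated; strong (|r| ≈ 0.8).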